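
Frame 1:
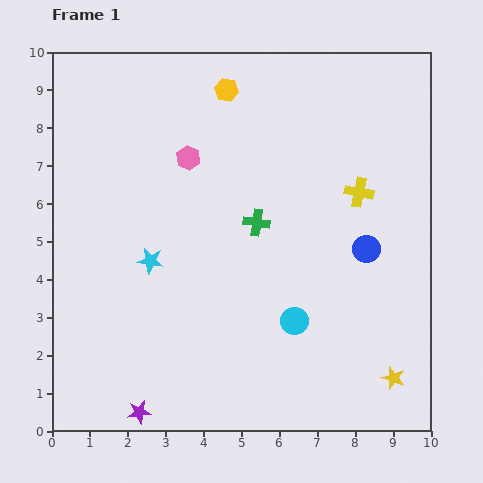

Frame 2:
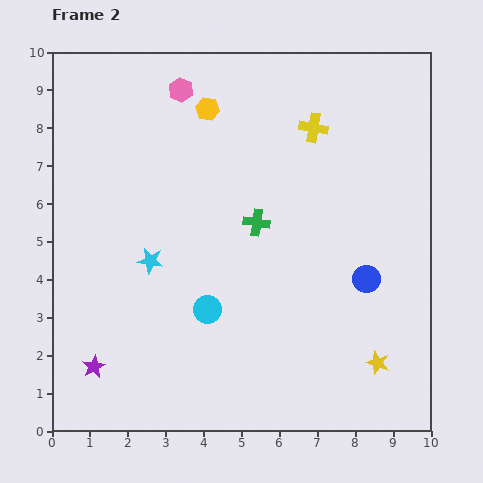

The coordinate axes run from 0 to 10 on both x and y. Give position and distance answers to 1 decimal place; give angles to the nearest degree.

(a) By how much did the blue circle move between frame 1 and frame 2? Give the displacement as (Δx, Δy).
(0.0, -0.8)

The blue circle was at (8.3, 4.8) in frame 1 and (8.3, 4.0) in frame 2.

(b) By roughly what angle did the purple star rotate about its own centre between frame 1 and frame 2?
20° counter-clockwise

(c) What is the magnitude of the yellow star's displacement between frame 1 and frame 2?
0.6

The yellow star moved from (9.0, 1.4) to (8.6, 1.8), a distance of √(0.4² + 0.4²) ≈ 0.6.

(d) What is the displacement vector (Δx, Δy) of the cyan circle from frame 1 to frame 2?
(-2.3, 0.3)

The cyan circle was at (6.4, 2.9) in frame 1 and (4.1, 3.2) in frame 2.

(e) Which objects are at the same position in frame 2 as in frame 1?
the green cross, the cyan star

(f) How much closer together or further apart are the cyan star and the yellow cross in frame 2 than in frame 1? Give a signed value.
-0.3

Distance in frame 1: 5.8. Distance in frame 2: 5.5.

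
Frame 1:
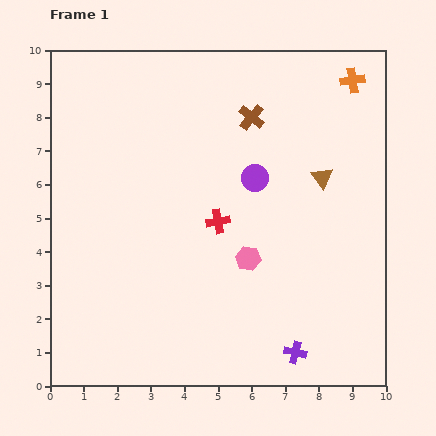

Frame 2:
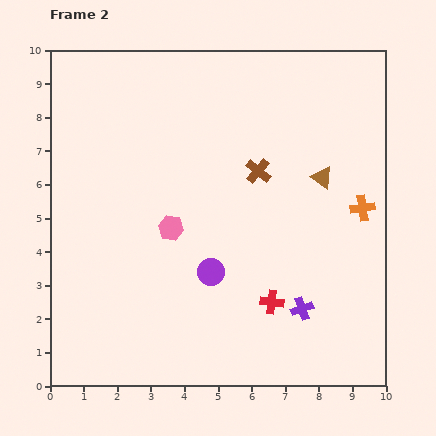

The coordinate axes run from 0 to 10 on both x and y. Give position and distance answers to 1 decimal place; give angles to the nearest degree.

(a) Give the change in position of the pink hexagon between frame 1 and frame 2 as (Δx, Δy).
(-2.3, 0.9)

The pink hexagon was at (5.9, 3.8) in frame 1 and (3.6, 4.7) in frame 2.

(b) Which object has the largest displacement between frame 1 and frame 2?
the orange cross

(moved 3.8; next 3.1)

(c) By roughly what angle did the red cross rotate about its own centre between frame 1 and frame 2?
17° clockwise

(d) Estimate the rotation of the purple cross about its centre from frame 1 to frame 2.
33° counter-clockwise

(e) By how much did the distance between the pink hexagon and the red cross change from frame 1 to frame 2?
+2.3

Distance in frame 1: 1.4. Distance in frame 2: 3.7.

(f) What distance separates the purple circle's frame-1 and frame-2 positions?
3.1

The purple circle moved from (6.1, 6.2) to (4.8, 3.4), a distance of √(1.3² + 2.8²) ≈ 3.1.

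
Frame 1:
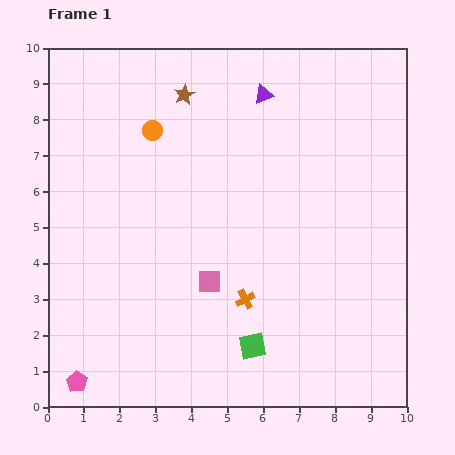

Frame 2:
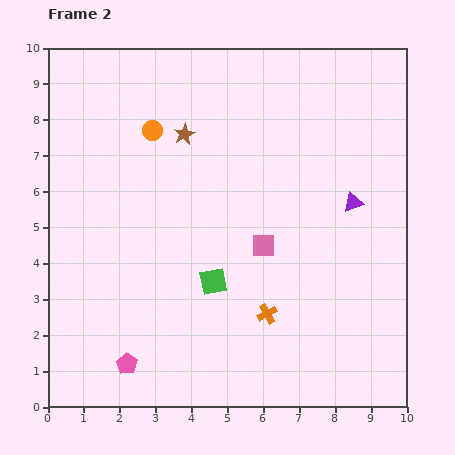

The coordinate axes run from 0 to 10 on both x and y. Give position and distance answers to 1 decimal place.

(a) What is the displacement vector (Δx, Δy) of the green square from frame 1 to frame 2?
(-1.1, 1.8)

The green square was at (5.7, 1.7) in frame 1 and (4.6, 3.5) in frame 2.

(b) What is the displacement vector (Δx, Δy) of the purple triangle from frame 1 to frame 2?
(2.5, -3.0)

The purple triangle was at (6.0, 8.7) in frame 1 and (8.5, 5.7) in frame 2.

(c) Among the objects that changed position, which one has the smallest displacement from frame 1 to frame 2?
the orange cross

(moved 0.7)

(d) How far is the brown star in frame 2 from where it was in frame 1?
1.1

The brown star moved from (3.8, 8.7) to (3.8, 7.6), a distance of √(0.0² + 1.1²) ≈ 1.1.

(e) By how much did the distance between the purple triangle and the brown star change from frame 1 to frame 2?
+2.9

Distance in frame 1: 2.2. Distance in frame 2: 5.1.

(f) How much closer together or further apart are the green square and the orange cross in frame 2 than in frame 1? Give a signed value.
+0.4

Distance in frame 1: 1.3. Distance in frame 2: 1.7.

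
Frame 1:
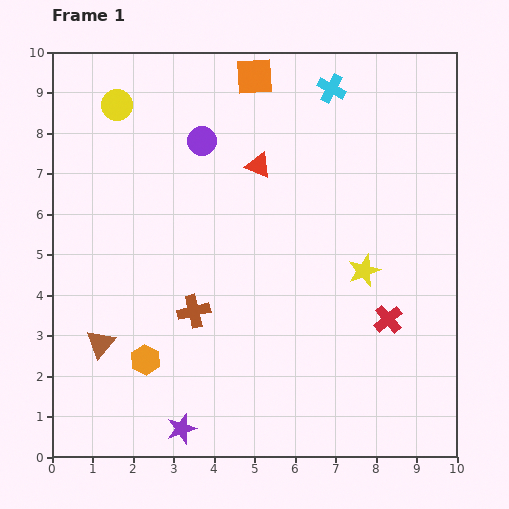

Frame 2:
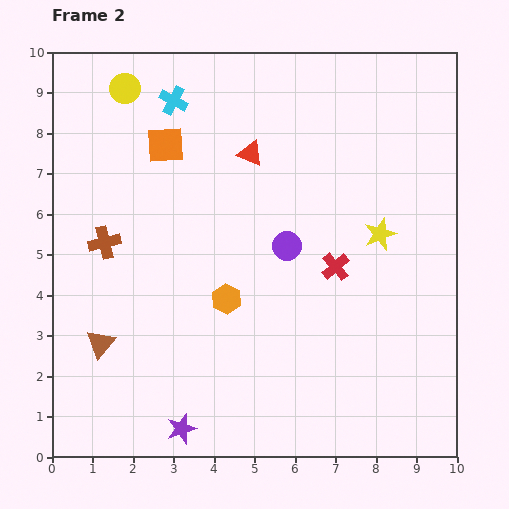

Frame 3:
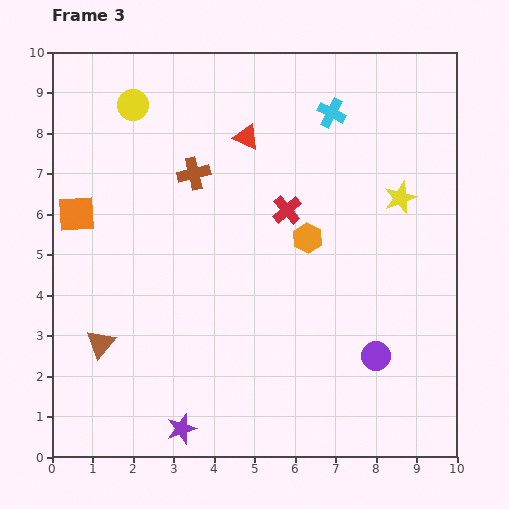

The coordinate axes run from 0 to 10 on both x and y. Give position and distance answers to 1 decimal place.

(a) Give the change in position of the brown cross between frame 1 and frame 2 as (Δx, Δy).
(-2.2, 1.7)

The brown cross was at (3.5, 3.6) in frame 1 and (1.3, 5.3) in frame 2.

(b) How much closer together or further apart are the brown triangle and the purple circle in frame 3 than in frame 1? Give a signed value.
+1.2

Distance in frame 1: 5.6. Distance in frame 3: 6.8.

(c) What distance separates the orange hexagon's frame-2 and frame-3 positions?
2.5

The orange hexagon moved from (4.3, 3.9) to (6.3, 5.4), a distance of √(2.0² + 1.5²) ≈ 2.5.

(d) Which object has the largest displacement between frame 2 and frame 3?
the cyan cross

(moved 3.9; next 3.5)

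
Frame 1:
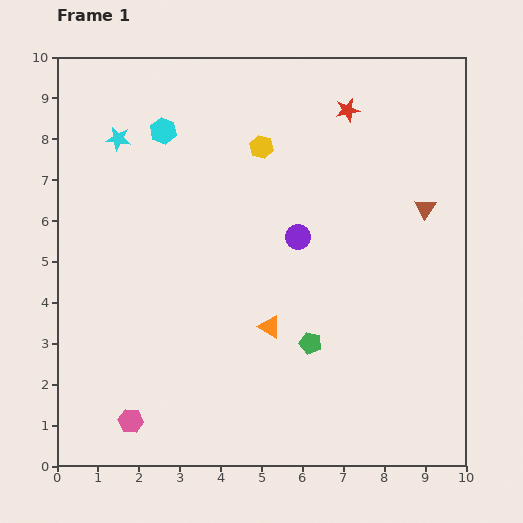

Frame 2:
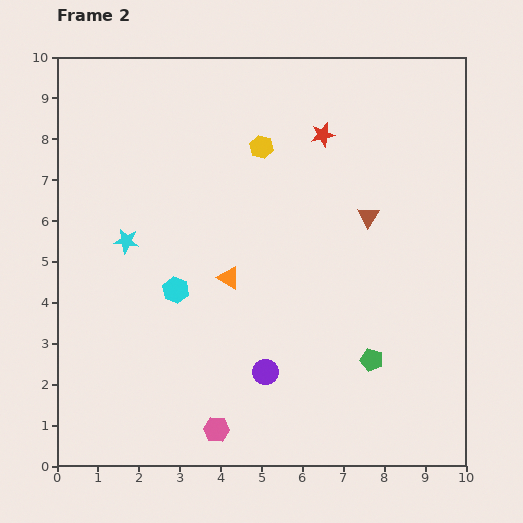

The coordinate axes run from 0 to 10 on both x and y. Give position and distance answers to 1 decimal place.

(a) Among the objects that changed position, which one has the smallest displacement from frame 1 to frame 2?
the red star

(moved 0.8)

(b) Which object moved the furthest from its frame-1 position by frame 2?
the cyan hexagon

(moved 3.9; next 3.4)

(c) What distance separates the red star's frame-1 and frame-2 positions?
0.8

The red star moved from (7.1, 8.7) to (6.5, 8.1), a distance of √(0.6² + 0.6²) ≈ 0.8.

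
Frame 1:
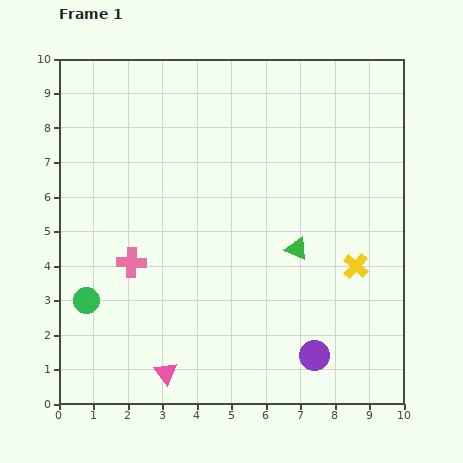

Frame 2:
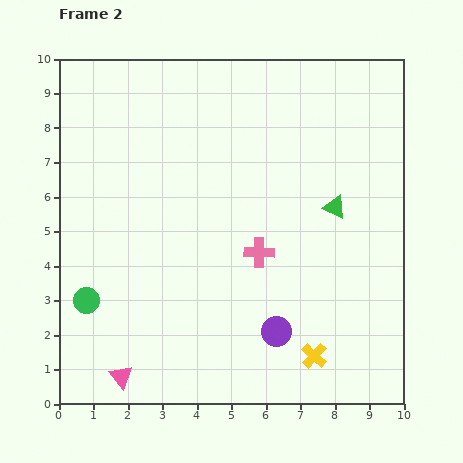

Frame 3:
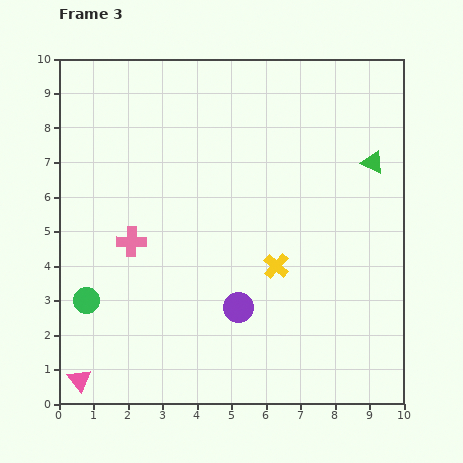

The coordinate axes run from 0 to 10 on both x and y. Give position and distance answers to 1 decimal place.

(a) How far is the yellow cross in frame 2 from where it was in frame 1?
2.9

The yellow cross moved from (8.6, 4.0) to (7.4, 1.4), a distance of √(1.2² + 2.6²) ≈ 2.9.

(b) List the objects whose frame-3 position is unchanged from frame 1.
the green circle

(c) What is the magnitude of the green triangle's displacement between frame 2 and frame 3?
1.7

The green triangle moved from (8.0, 5.7) to (9.1, 7.0), a distance of √(1.1² + 1.3²) ≈ 1.7.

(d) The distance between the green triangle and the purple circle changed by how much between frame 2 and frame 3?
+1.7

Distance in frame 2: 4.0. Distance in frame 3: 5.7.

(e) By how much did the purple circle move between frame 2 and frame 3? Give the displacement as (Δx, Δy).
(-1.1, 0.7)

The purple circle was at (6.3, 2.1) in frame 2 and (5.2, 2.8) in frame 3.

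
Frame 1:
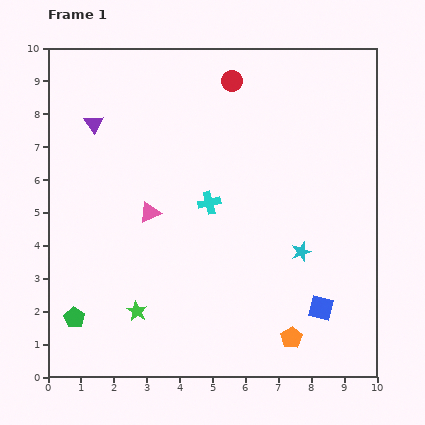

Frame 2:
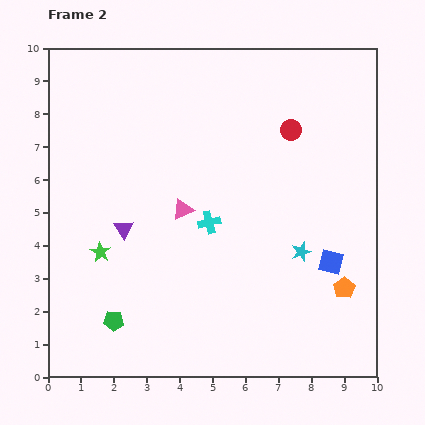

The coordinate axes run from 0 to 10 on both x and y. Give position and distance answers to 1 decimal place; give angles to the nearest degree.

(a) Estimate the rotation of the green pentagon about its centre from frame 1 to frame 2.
29° counter-clockwise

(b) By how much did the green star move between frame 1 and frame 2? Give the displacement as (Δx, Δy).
(-1.1, 1.8)

The green star was at (2.7, 2.0) in frame 1 and (1.6, 3.8) in frame 2.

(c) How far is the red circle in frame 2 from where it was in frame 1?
2.3

The red circle moved from (5.6, 9.0) to (7.4, 7.5), a distance of √(1.8² + 1.5²) ≈ 2.3.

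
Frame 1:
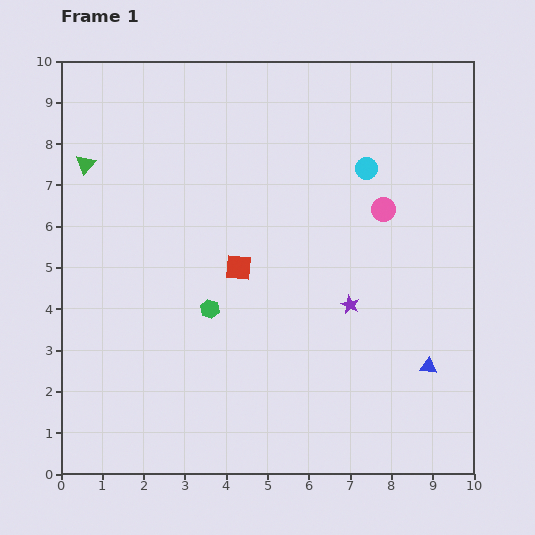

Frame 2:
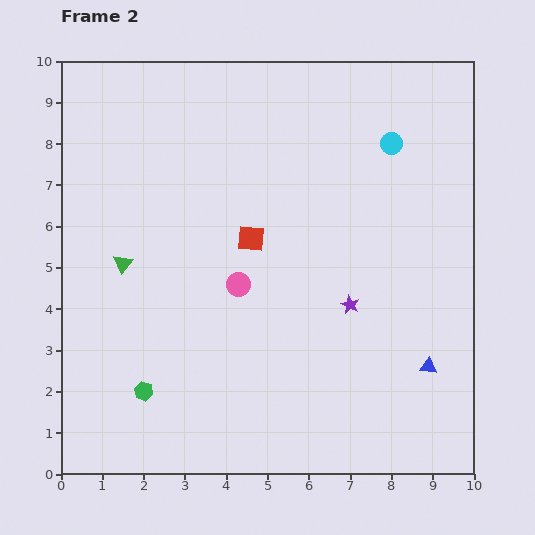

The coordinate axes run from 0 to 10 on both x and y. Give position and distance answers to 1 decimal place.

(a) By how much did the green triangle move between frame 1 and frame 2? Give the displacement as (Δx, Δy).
(0.9, -2.4)

The green triangle was at (0.6, 7.5) in frame 1 and (1.5, 5.1) in frame 2.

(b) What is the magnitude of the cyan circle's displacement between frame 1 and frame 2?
0.8

The cyan circle moved from (7.4, 7.4) to (8.0, 8.0), a distance of √(0.6² + 0.6²) ≈ 0.8.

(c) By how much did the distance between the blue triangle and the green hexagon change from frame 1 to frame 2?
+1.4

Distance in frame 1: 5.5. Distance in frame 2: 6.9.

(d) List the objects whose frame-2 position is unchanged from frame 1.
the blue triangle, the purple star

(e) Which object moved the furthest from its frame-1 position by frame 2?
the pink circle

(moved 3.9; next 2.6)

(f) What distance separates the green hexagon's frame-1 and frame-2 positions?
2.6

The green hexagon moved from (3.6, 4.0) to (2.0, 2.0), a distance of √(1.6² + 2.0²) ≈ 2.6.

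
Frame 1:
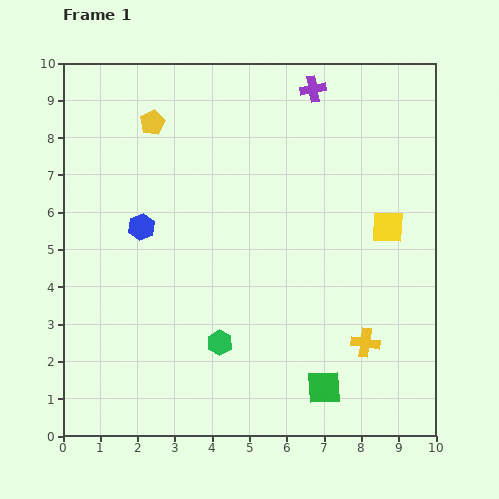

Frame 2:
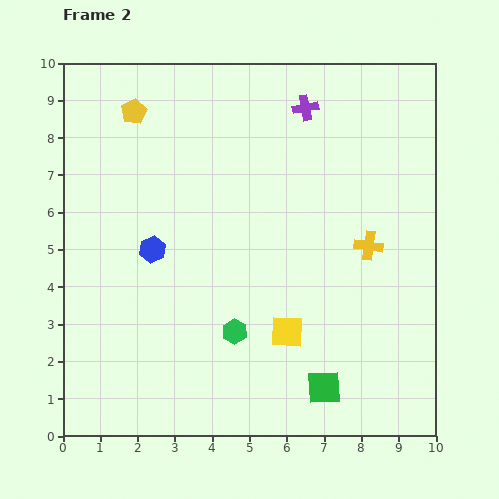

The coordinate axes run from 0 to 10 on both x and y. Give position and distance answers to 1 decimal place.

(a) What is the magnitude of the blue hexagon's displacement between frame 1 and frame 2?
0.7

The blue hexagon moved from (2.1, 5.6) to (2.4, 5.0), a distance of √(0.3² + 0.6²) ≈ 0.7.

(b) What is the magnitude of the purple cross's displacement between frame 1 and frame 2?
0.5

The purple cross moved from (6.7, 9.3) to (6.5, 8.8), a distance of √(0.2² + 0.5²) ≈ 0.5.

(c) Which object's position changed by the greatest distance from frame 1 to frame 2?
the yellow square

(moved 3.9; next 2.6)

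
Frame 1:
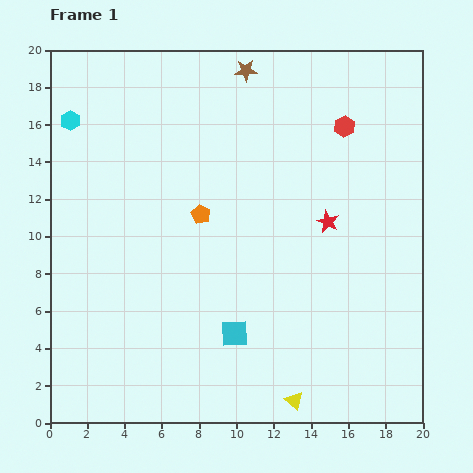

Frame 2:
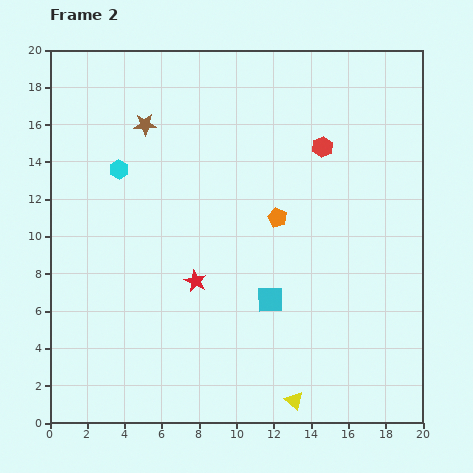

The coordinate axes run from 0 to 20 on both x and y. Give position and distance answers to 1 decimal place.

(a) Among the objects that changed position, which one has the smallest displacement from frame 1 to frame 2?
the red hexagon

(moved 1.6)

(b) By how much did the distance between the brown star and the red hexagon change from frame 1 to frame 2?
+3.5

Distance in frame 1: 6.1. Distance in frame 2: 9.6.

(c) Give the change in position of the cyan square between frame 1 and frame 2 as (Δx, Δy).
(1.9, 1.8)

The cyan square was at (9.9, 4.8) in frame 1 and (11.8, 6.6) in frame 2.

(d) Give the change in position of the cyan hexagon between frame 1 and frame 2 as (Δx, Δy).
(2.6, -2.6)

The cyan hexagon was at (1.1, 16.2) in frame 1 and (3.7, 13.6) in frame 2.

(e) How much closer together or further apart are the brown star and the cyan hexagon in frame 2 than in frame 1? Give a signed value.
-7.0

Distance in frame 1: 9.8. Distance in frame 2: 2.8.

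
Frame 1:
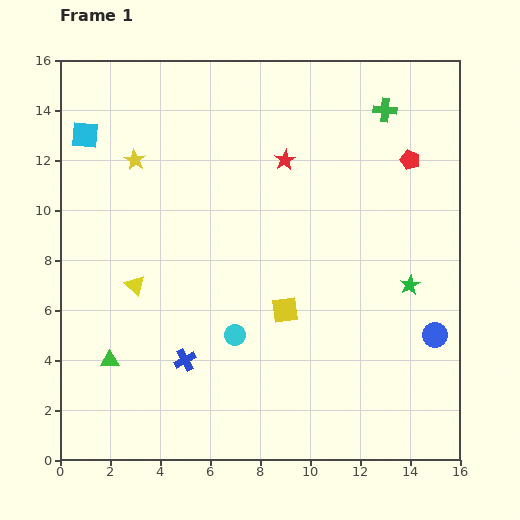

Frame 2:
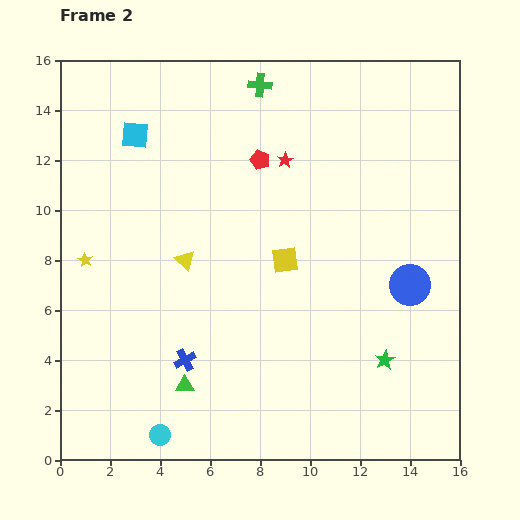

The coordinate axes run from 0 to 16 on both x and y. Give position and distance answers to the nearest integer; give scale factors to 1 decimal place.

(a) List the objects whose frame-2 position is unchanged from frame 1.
the red star, the blue cross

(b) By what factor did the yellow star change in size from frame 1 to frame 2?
0.7×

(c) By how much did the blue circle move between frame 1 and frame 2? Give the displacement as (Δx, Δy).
(-1, 2)

The blue circle was at (15, 5) in frame 1 and (14, 7) in frame 2.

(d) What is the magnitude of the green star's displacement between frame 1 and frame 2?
3

The green star moved from (14, 7) to (13, 4), a distance of √(1² + 3²) ≈ 3.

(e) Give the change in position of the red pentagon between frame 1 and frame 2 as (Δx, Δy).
(-6, 0)

The red pentagon was at (14, 12) in frame 1 and (8, 12) in frame 2.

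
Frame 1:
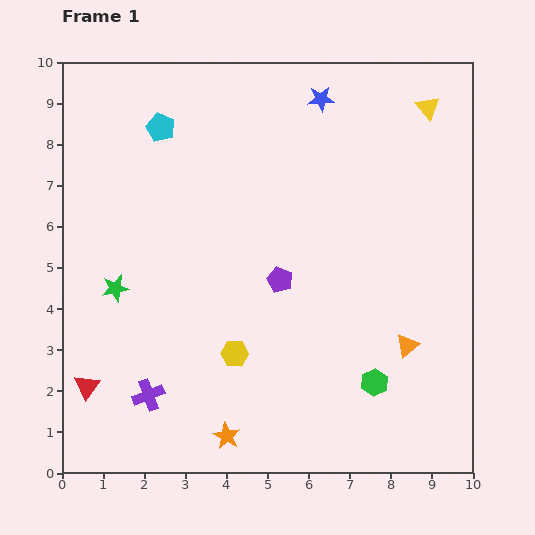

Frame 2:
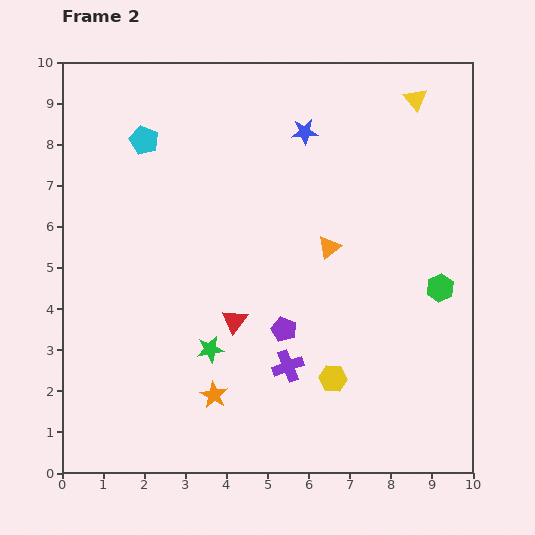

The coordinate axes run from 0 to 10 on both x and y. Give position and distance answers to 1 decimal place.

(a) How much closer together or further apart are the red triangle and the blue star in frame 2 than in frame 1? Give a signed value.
-4.1

Distance in frame 1: 9.0. Distance in frame 2: 4.9.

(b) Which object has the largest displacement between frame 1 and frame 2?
the red triangle

(moved 3.9; next 3.5)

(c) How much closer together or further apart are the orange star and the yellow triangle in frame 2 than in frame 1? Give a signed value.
-0.7

Distance in frame 1: 9.4. Distance in frame 2: 8.7.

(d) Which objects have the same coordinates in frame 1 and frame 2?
none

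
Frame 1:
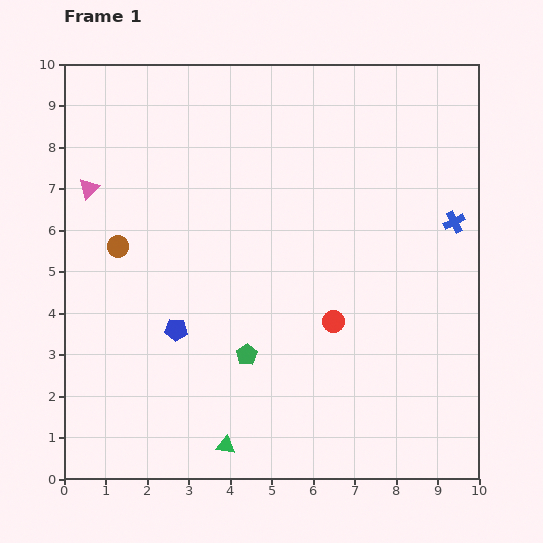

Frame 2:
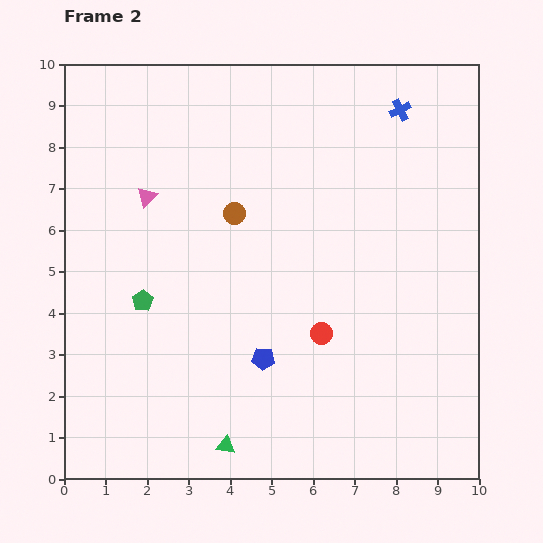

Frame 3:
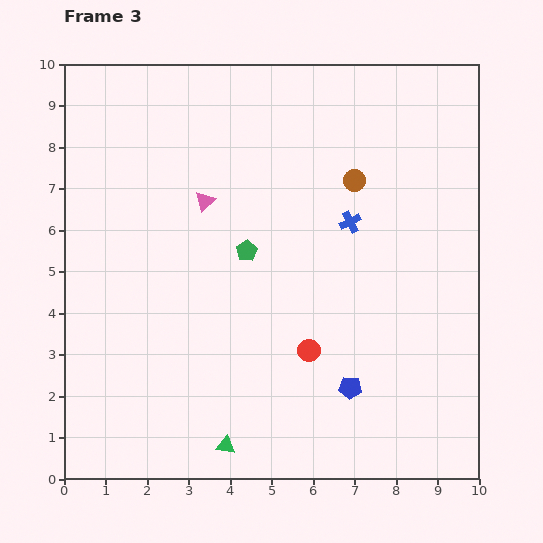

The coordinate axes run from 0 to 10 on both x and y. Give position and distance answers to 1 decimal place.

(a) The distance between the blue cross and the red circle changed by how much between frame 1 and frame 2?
+1.9

Distance in frame 1: 3.8. Distance in frame 2: 5.7.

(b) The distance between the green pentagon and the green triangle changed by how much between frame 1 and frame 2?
+1.7

Distance in frame 1: 2.3. Distance in frame 2: 4.0.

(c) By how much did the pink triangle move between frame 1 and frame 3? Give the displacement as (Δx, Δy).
(2.8, -0.3)

The pink triangle was at (0.6, 7.0) in frame 1 and (3.4, 6.7) in frame 3.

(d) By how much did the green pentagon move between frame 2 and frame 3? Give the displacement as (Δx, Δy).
(2.5, 1.2)

The green pentagon was at (1.9, 4.3) in frame 2 and (4.4, 5.5) in frame 3.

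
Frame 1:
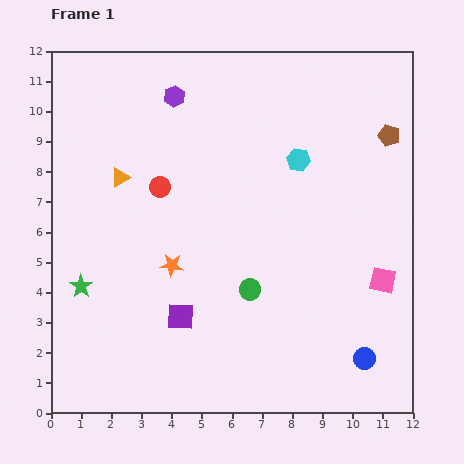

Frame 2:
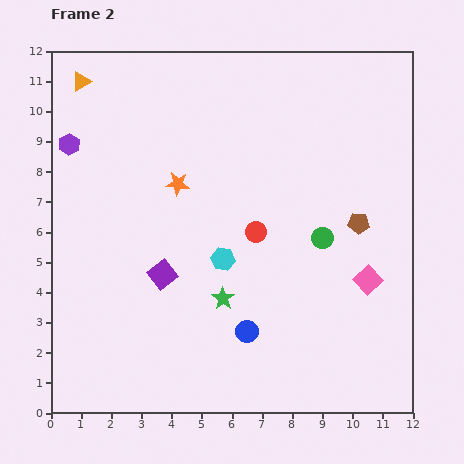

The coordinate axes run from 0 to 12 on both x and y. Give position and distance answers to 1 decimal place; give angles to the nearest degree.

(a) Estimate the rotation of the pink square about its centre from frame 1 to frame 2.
35° clockwise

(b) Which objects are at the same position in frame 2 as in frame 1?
none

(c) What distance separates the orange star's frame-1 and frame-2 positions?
2.7

The orange star moved from (4.0, 4.9) to (4.2, 7.6), a distance of √(0.2² + 2.7²) ≈ 2.7.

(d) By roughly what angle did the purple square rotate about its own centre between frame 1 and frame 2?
40° counter-clockwise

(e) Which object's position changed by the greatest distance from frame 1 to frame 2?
the green star

(moved 4.7; next 4.1)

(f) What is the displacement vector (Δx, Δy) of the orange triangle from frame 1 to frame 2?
(-1.3, 3.2)

The orange triangle was at (2.3, 7.8) in frame 1 and (1.0, 11.0) in frame 2.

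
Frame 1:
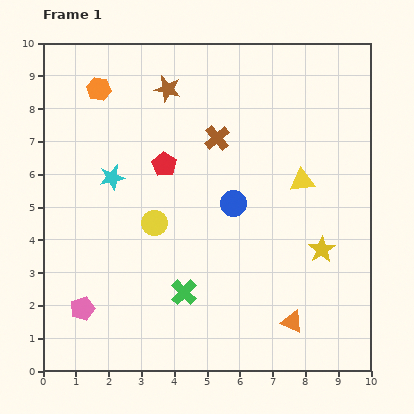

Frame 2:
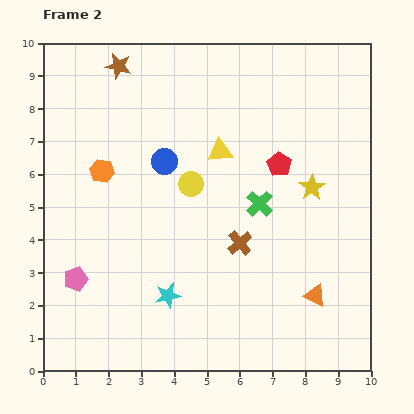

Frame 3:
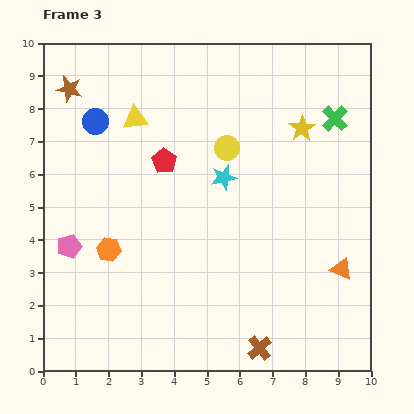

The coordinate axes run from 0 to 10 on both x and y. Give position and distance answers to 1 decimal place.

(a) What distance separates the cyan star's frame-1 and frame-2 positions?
4.0

The cyan star moved from (2.1, 5.9) to (3.8, 2.3), a distance of √(1.7² + 3.6²) ≈ 4.0.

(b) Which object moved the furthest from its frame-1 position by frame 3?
the green cross

(moved 7.0; next 6.5)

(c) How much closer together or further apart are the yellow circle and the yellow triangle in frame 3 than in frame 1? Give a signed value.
-1.8

Distance in frame 1: 4.7. Distance in frame 3: 2.9.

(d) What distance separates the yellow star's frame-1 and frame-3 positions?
3.7

The yellow star moved from (8.5, 3.7) to (7.9, 7.4), a distance of √(0.6² + 3.7²) ≈ 3.7.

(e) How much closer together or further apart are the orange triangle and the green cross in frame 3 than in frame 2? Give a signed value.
+1.3

Distance in frame 2: 3.3. Distance in frame 3: 4.6.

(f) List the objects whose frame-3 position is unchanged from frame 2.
none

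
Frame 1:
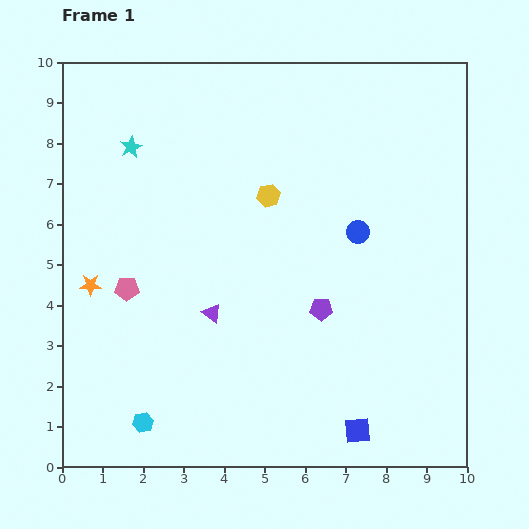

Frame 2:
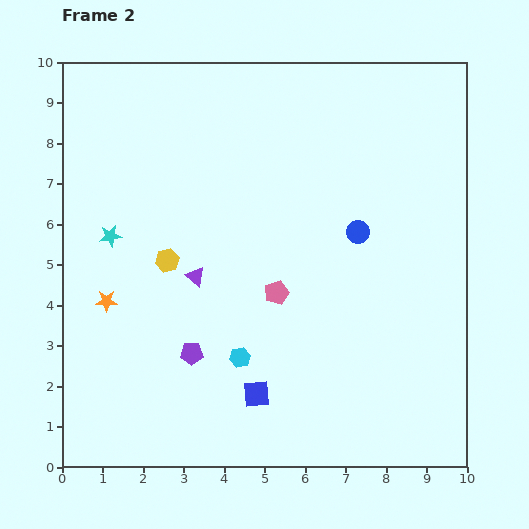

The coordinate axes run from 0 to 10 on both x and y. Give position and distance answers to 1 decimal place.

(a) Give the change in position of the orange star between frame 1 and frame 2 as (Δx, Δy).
(0.4, -0.4)

The orange star was at (0.7, 4.5) in frame 1 and (1.1, 4.1) in frame 2.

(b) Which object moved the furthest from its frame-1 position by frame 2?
the pink pentagon

(moved 3.7; next 3.4)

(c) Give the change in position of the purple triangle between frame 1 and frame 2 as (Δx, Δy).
(-0.4, 0.9)

The purple triangle was at (3.7, 3.8) in frame 1 and (3.3, 4.7) in frame 2.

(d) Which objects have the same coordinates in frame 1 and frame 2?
the blue circle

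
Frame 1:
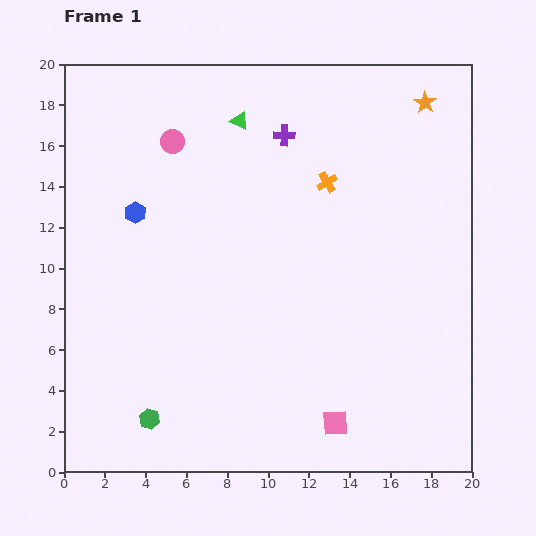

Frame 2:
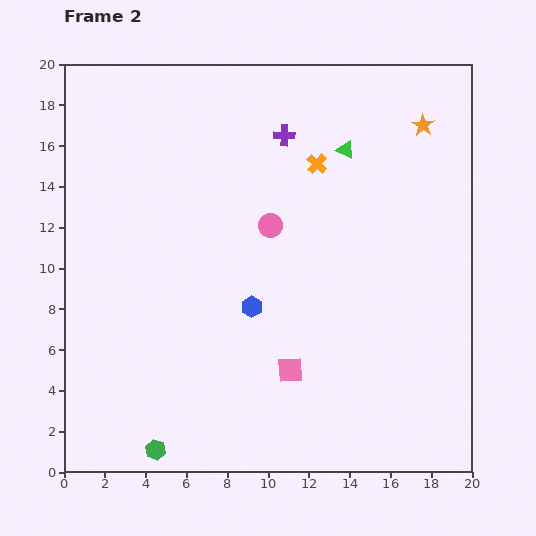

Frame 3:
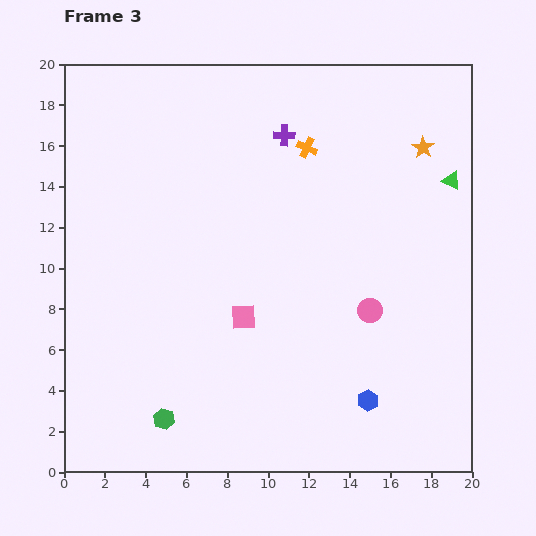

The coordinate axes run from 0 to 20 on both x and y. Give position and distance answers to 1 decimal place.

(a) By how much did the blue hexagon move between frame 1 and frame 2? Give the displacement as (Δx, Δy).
(5.7, -4.6)

The blue hexagon was at (3.5, 12.7) in frame 1 and (9.2, 8.1) in frame 2.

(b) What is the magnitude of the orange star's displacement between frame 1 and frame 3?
2.2

The orange star moved from (17.7, 18.1) to (17.6, 15.9), a distance of √(0.1² + 2.2²) ≈ 2.2.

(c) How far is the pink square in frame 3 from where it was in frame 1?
6.9

The pink square moved from (13.3, 2.4) to (8.8, 7.6), a distance of √(4.5² + 5.2²) ≈ 6.9.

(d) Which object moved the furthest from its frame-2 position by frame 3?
the blue hexagon

(moved 7.3; next 6.5)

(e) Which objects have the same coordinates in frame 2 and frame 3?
the purple cross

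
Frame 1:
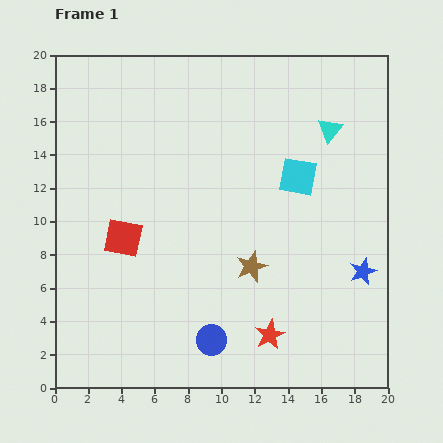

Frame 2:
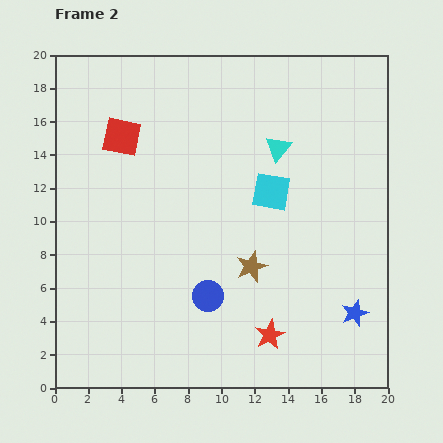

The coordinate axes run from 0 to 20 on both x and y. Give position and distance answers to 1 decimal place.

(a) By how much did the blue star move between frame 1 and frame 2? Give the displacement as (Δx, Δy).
(-0.5, -2.5)

The blue star was at (18.5, 7.0) in frame 1 and (18.0, 4.5) in frame 2.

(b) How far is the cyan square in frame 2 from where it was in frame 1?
1.8

The cyan square moved from (14.6, 12.7) to (13.0, 11.8), a distance of √(1.6² + 0.9²) ≈ 1.8.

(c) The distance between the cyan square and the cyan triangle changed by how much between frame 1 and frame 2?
-0.8

Distance in frame 1: 3.4. Distance in frame 2: 2.6.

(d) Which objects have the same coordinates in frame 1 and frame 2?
the red star, the brown star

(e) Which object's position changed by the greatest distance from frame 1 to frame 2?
the red square

(moved 6.1; next 3.3)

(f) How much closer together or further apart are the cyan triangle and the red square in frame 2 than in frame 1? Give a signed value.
-4.6

Distance in frame 1: 14.0. Distance in frame 2: 9.4.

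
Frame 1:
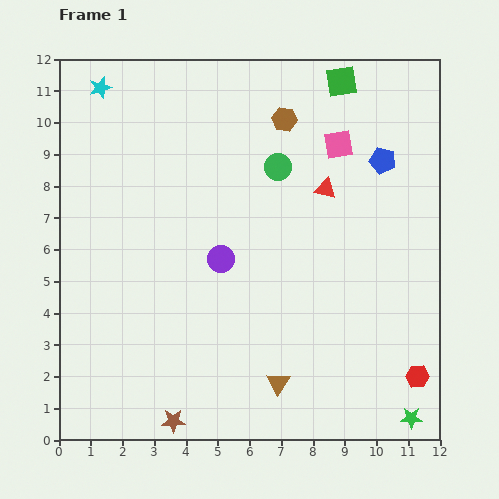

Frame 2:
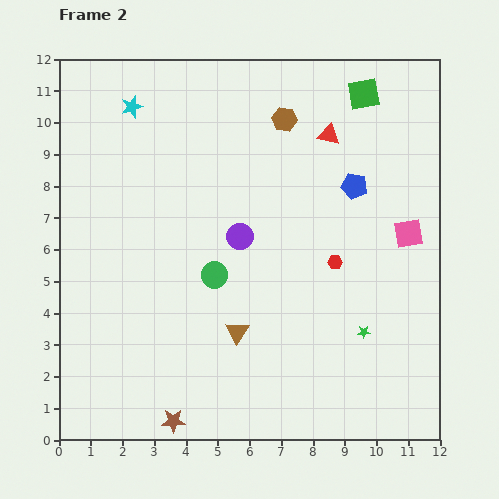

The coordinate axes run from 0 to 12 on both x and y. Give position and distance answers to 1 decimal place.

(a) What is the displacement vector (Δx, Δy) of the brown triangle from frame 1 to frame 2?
(-1.3, 1.6)

The brown triangle was at (6.9, 1.8) in frame 1 and (5.6, 3.4) in frame 2.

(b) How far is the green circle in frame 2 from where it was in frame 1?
3.9

The green circle moved from (6.9, 8.6) to (4.9, 5.2), a distance of √(2.0² + 3.4²) ≈ 3.9.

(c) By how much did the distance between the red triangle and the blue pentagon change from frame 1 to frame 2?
-0.2

Distance in frame 1: 2.0. Distance in frame 2: 1.8.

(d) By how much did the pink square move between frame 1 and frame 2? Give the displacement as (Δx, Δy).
(2.2, -2.8)

The pink square was at (8.8, 9.3) in frame 1 and (11.0, 6.5) in frame 2.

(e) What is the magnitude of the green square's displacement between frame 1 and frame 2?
0.8

The green square moved from (8.9, 11.3) to (9.6, 10.9), a distance of √(0.7² + 0.4²) ≈ 0.8.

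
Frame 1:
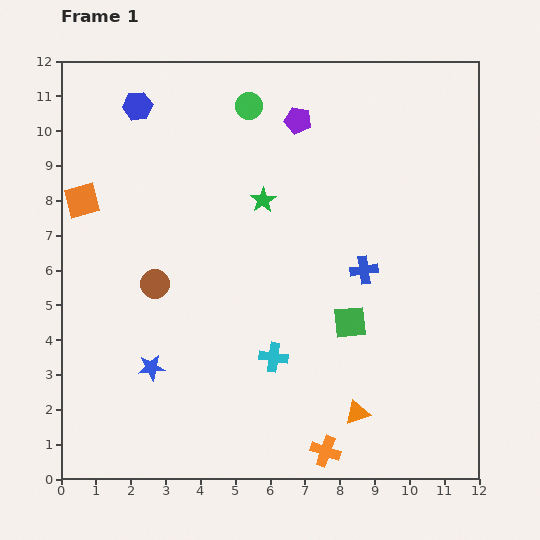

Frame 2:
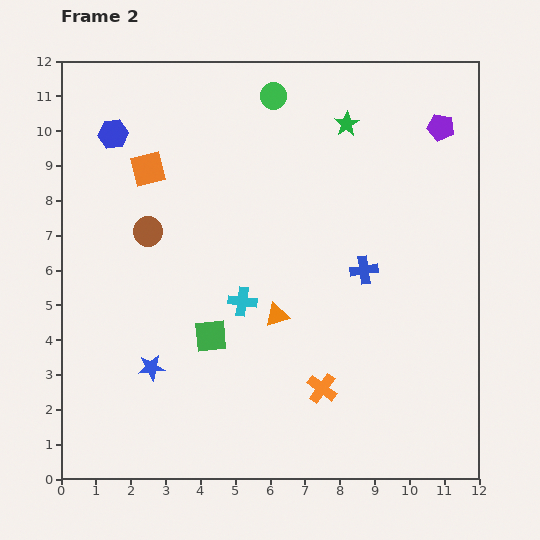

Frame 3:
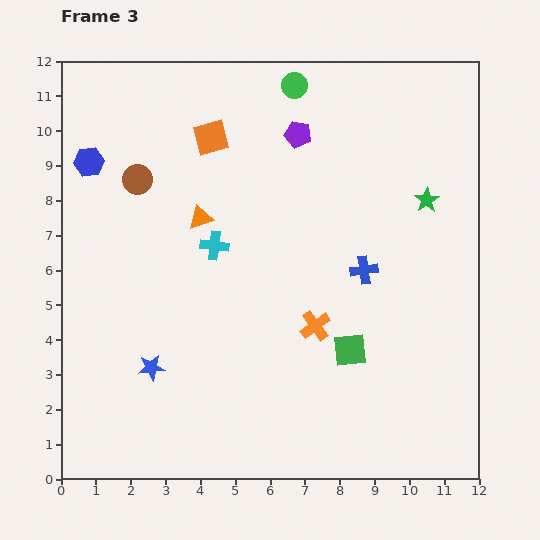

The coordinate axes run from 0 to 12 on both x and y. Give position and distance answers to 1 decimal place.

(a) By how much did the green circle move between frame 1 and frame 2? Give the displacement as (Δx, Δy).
(0.7, 0.3)

The green circle was at (5.4, 10.7) in frame 1 and (6.1, 11.0) in frame 2.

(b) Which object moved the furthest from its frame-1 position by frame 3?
the orange triangle

(moved 7.2; next 4.7)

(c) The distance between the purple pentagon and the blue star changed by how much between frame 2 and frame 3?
-2.9

Distance in frame 2: 10.8. Distance in frame 3: 7.9.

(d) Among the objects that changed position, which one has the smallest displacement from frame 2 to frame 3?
the green circle

(moved 0.7)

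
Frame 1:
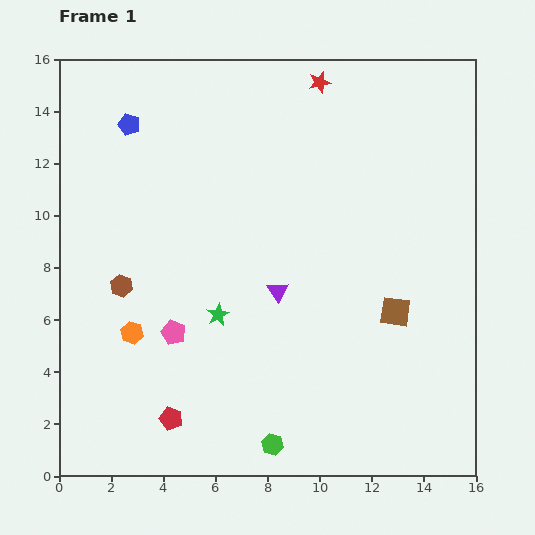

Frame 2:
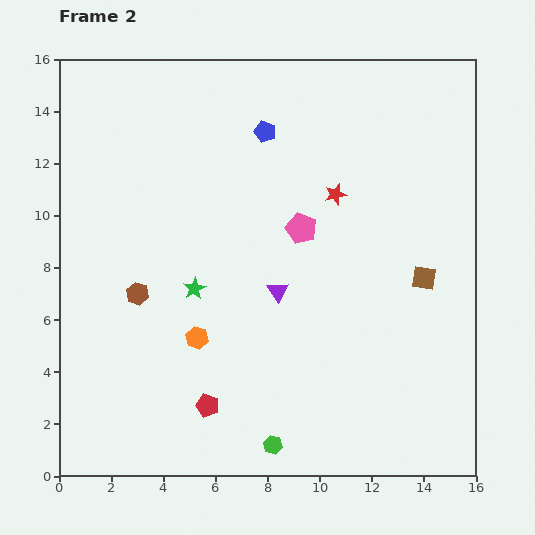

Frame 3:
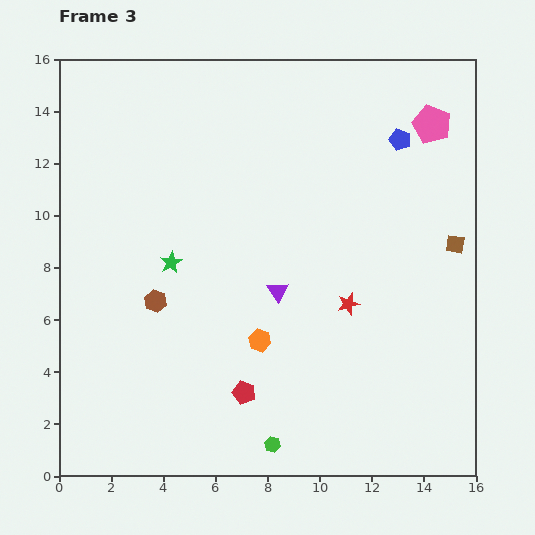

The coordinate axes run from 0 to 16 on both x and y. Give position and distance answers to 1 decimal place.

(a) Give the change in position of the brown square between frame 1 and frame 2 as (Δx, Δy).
(1.1, 1.3)

The brown square was at (12.9, 6.3) in frame 1 and (14.0, 7.6) in frame 2.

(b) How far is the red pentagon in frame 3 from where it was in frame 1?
3.0

The red pentagon moved from (4.3, 2.2) to (7.1, 3.2), a distance of √(2.8² + 1.0²) ≈ 3.0.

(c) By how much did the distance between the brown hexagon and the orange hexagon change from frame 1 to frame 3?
+2.5

Distance in frame 1: 1.8. Distance in frame 3: 4.3.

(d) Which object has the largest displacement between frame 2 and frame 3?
the pink pentagon

(moved 6.4; next 5.2)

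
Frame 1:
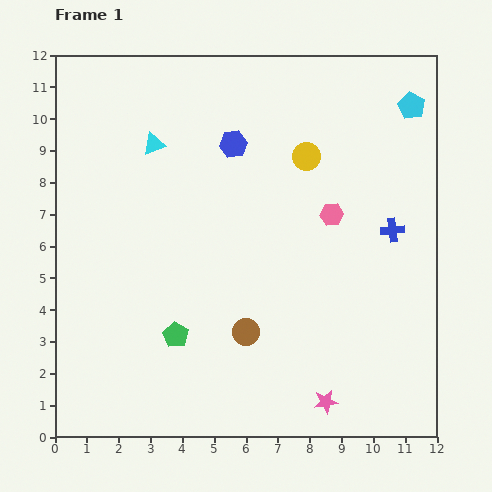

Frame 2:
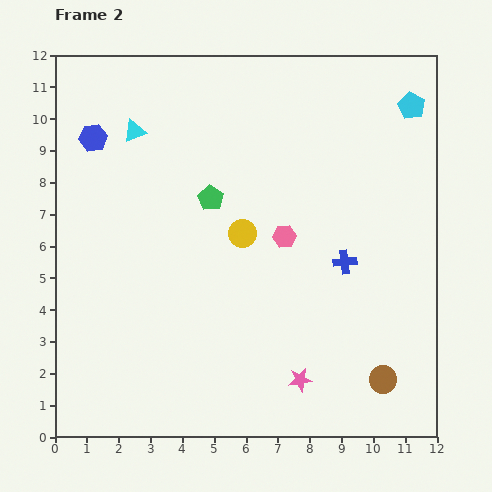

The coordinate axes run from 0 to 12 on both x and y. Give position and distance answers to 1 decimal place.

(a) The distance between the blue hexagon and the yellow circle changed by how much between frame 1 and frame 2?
+3.3

Distance in frame 1: 2.3. Distance in frame 2: 5.6.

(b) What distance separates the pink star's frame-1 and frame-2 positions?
1.1

The pink star moved from (8.5, 1.1) to (7.7, 1.8), a distance of √(0.8² + 0.7²) ≈ 1.1.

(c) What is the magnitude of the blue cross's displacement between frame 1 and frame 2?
1.8

The blue cross moved from (10.6, 6.5) to (9.1, 5.5), a distance of √(1.5² + 1.0²) ≈ 1.8.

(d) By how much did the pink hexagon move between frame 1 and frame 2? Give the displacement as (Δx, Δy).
(-1.5, -0.7)

The pink hexagon was at (8.7, 7.0) in frame 1 and (7.2, 6.3) in frame 2.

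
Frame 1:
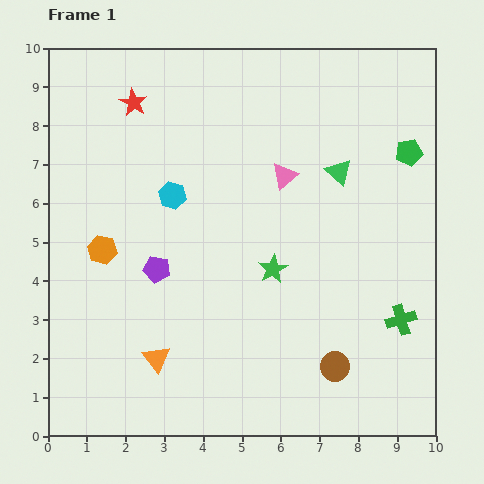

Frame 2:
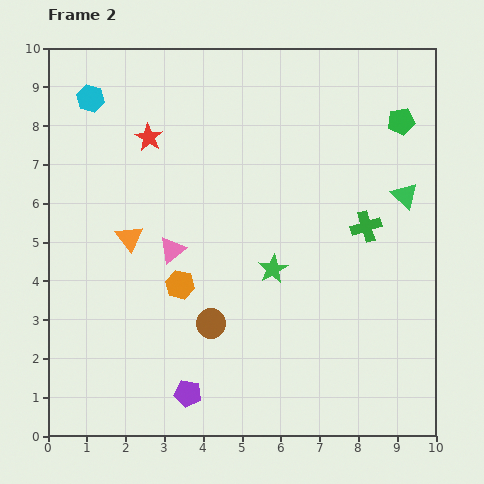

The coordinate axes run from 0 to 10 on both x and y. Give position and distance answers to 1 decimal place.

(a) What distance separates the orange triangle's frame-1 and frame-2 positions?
3.2

The orange triangle moved from (2.8, 2.0) to (2.1, 5.1), a distance of √(0.7² + 3.1²) ≈ 3.2.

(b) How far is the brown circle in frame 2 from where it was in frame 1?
3.4

The brown circle moved from (7.4, 1.8) to (4.2, 2.9), a distance of √(3.2² + 1.1²) ≈ 3.4.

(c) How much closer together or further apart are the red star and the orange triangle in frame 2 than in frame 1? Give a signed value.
-4.0

Distance in frame 1: 6.6. Distance in frame 2: 2.6.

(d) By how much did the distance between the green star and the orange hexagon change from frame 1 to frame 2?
-2.0

Distance in frame 1: 4.4. Distance in frame 2: 2.4.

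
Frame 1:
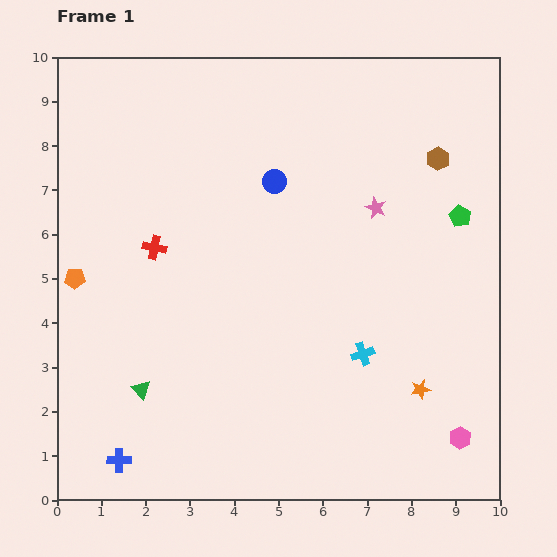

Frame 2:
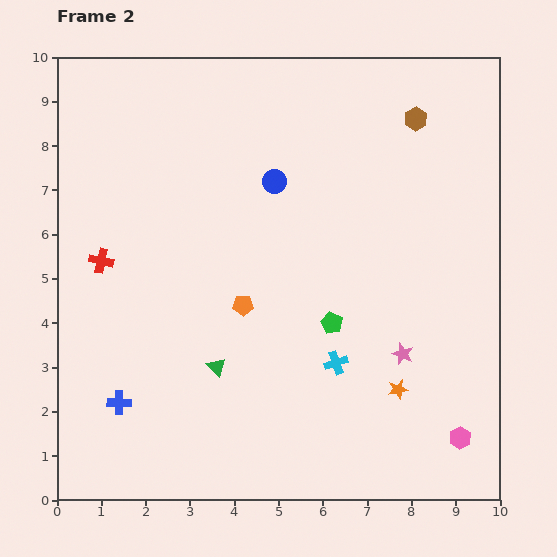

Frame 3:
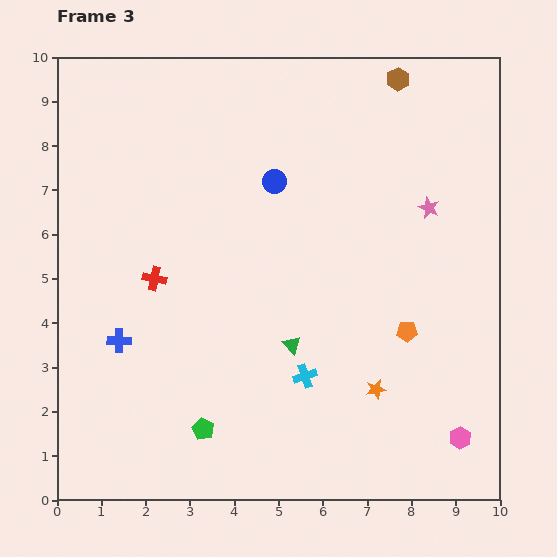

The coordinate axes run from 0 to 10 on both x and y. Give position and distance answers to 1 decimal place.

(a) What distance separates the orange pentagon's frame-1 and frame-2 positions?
3.8

The orange pentagon moved from (0.4, 5.0) to (4.2, 4.4), a distance of √(3.8² + 0.6²) ≈ 3.8.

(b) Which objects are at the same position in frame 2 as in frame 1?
the pink hexagon, the blue circle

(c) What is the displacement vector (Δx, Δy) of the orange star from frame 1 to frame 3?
(-1.0, 0.0)

The orange star was at (8.2, 2.5) in frame 1 and (7.2, 2.5) in frame 3.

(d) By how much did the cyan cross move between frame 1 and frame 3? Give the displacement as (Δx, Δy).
(-1.3, -0.5)

The cyan cross was at (6.9, 3.3) in frame 1 and (5.6, 2.8) in frame 3.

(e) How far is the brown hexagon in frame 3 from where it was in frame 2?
1.0

The brown hexagon moved from (8.1, 8.6) to (7.7, 9.5), a distance of √(0.4² + 0.9²) ≈ 1.0.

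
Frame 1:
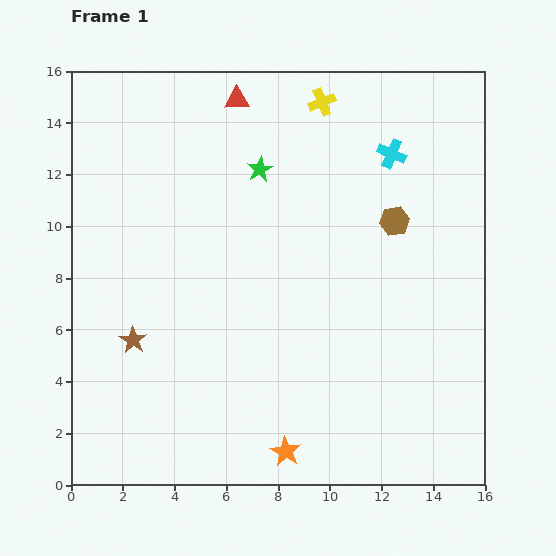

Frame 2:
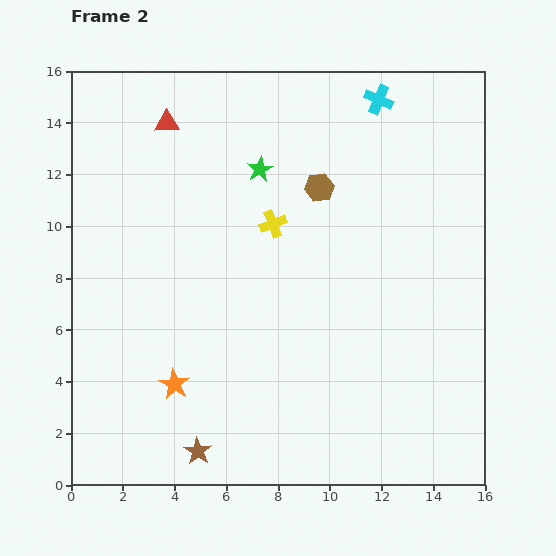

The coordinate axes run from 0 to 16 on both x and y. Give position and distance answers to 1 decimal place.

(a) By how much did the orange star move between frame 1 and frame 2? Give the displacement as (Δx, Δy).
(-4.3, 2.6)

The orange star was at (8.3, 1.3) in frame 1 and (4.0, 3.9) in frame 2.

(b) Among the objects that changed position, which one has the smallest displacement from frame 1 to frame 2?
the cyan cross

(moved 2.2)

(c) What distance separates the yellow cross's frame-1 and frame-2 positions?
5.1

The yellow cross moved from (9.7, 14.8) to (7.8, 10.1), a distance of √(1.9² + 4.7²) ≈ 5.1.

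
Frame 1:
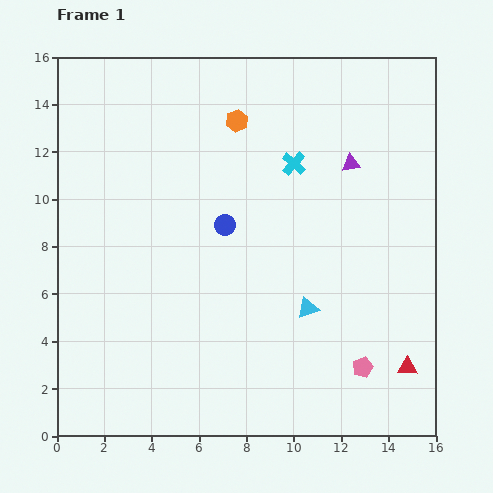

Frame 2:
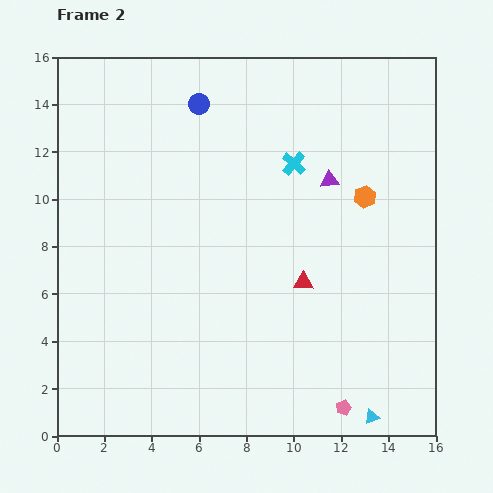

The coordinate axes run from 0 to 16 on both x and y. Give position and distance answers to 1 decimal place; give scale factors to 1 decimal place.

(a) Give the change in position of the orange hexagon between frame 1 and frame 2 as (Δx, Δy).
(5.4, -3.2)

The orange hexagon was at (7.6, 13.3) in frame 1 and (13.0, 10.1) in frame 2.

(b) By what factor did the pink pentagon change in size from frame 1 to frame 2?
0.7×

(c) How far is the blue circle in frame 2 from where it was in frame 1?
5.2

The blue circle moved from (7.1, 8.9) to (6.0, 14.0), a distance of √(1.1² + 5.1²) ≈ 5.2.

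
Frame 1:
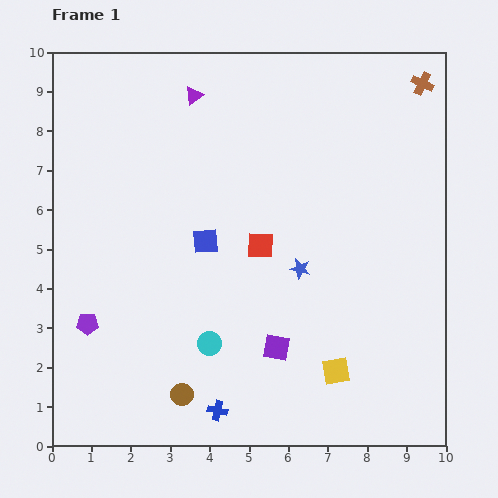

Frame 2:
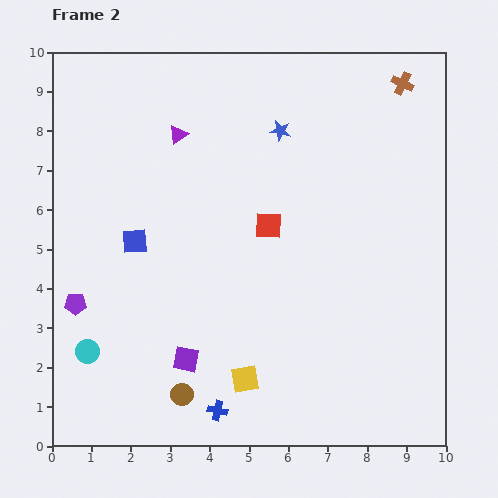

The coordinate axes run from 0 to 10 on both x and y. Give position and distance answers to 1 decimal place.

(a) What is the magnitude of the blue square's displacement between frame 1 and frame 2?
1.8

The blue square moved from (3.9, 5.2) to (2.1, 5.2), a distance of √(1.8² + 0.0²) ≈ 1.8.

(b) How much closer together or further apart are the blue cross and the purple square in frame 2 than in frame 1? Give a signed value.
-0.7

Distance in frame 1: 2.2. Distance in frame 2: 1.5.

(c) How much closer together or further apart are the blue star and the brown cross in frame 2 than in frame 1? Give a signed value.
-2.3

Distance in frame 1: 5.6. Distance in frame 2: 3.3.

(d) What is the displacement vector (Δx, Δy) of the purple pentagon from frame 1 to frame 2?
(-0.3, 0.5)

The purple pentagon was at (0.9, 3.1) in frame 1 and (0.6, 3.6) in frame 2.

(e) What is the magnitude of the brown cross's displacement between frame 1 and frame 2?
0.5

The brown cross moved from (9.4, 9.2) to (8.9, 9.2), a distance of √(0.5² + 0.0²) ≈ 0.5.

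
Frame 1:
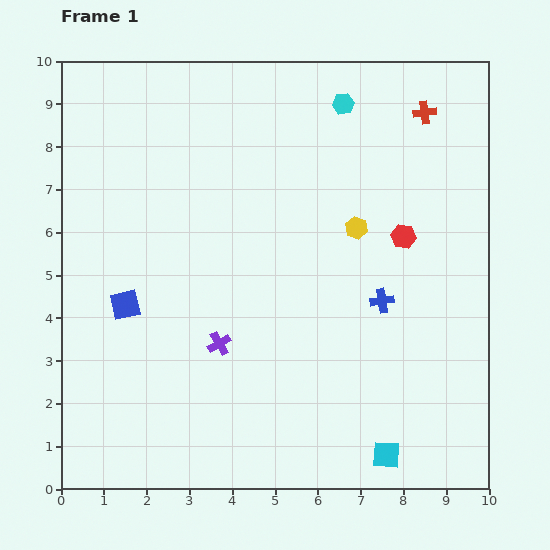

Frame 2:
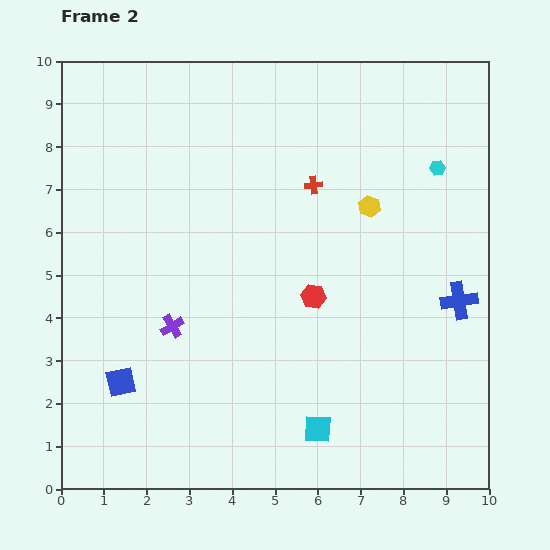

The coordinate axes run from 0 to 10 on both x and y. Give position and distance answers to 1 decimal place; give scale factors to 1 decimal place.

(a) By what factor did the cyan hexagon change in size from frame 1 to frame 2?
0.7×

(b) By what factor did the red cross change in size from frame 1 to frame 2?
0.8×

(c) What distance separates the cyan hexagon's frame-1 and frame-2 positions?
2.7

The cyan hexagon moved from (6.6, 9.0) to (8.8, 7.5), a distance of √(2.2² + 1.5²) ≈ 2.7.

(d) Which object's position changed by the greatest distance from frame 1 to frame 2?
the red cross

(moved 3.1; next 2.7)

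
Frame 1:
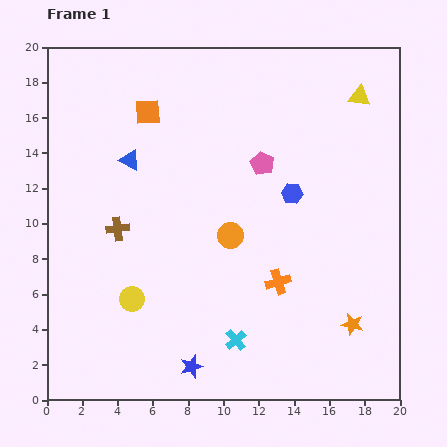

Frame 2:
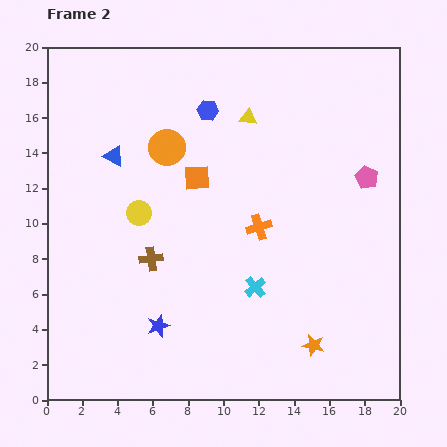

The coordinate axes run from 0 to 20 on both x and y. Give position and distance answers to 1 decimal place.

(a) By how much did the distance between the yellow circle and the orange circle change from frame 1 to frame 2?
-2.7

Distance in frame 1: 6.7. Distance in frame 2: 4.0.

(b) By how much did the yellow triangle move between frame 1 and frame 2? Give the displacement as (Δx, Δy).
(-6.3, -1.2)

The yellow triangle was at (17.7, 17.2) in frame 1 and (11.4, 16.0) in frame 2.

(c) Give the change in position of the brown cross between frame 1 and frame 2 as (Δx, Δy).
(1.9, -1.7)

The brown cross was at (4.0, 9.7) in frame 1 and (5.9, 8.0) in frame 2.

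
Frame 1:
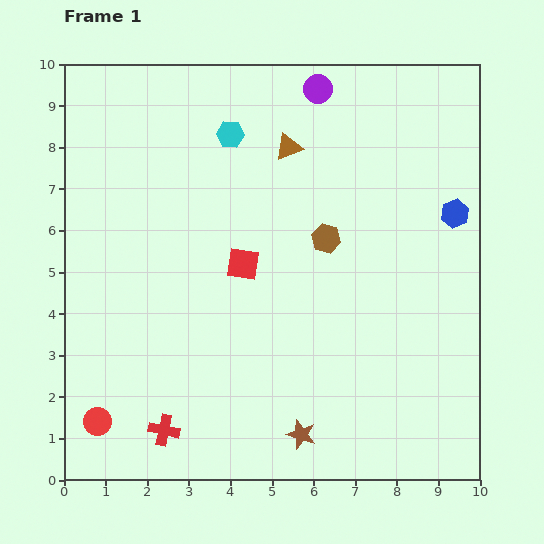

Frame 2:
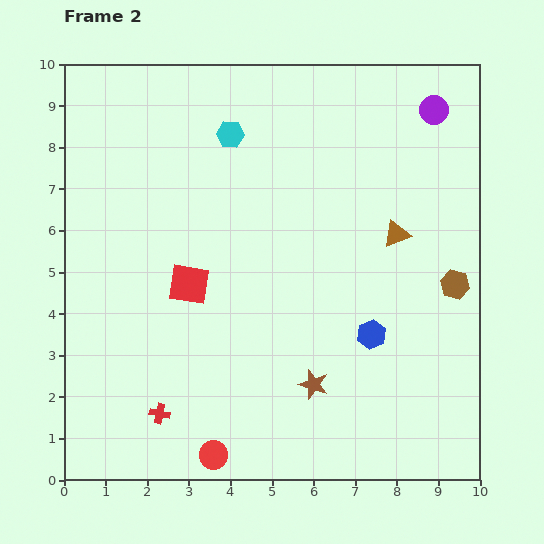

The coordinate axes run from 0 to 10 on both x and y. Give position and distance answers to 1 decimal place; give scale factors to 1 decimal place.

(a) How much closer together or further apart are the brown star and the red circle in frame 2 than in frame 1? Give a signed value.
-2.0

Distance in frame 1: 4.9. Distance in frame 2: 2.9.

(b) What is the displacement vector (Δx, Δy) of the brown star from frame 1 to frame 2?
(0.3, 1.2)

The brown star was at (5.7, 1.1) in frame 1 and (6.0, 2.3) in frame 2.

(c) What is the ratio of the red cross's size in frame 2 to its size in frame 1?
0.7×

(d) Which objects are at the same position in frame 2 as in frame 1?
the cyan hexagon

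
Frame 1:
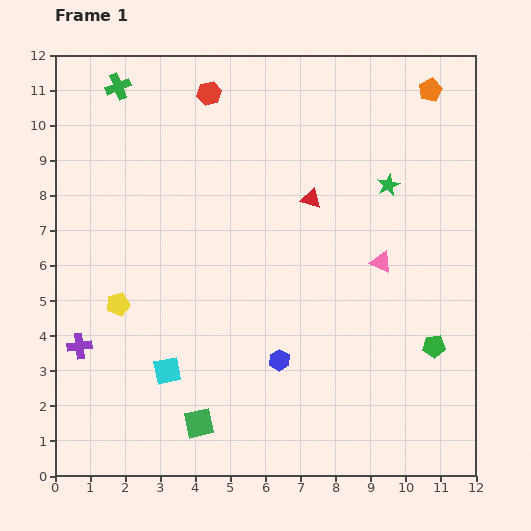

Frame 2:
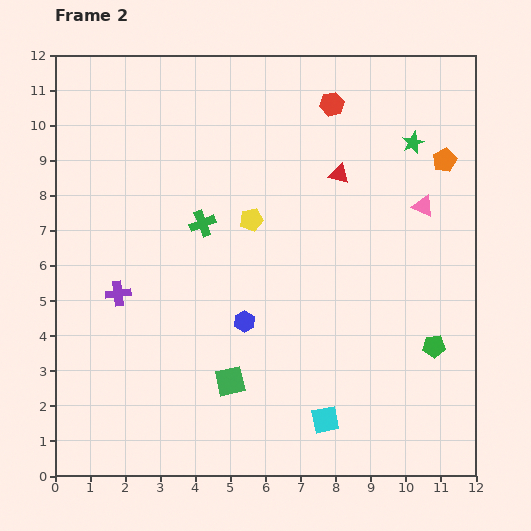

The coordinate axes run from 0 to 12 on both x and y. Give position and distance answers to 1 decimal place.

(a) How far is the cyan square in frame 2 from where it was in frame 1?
4.7

The cyan square moved from (3.2, 3.0) to (7.7, 1.6), a distance of √(4.5² + 1.4²) ≈ 4.7.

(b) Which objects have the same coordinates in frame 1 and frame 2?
the green pentagon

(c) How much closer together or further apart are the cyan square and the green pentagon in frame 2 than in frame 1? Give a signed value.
-3.9

Distance in frame 1: 7.6. Distance in frame 2: 3.7.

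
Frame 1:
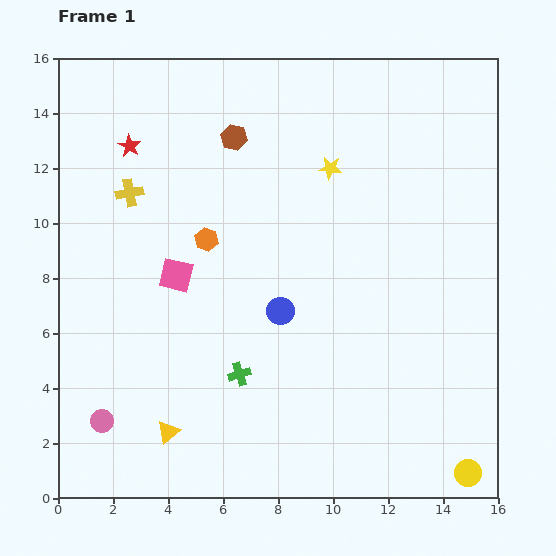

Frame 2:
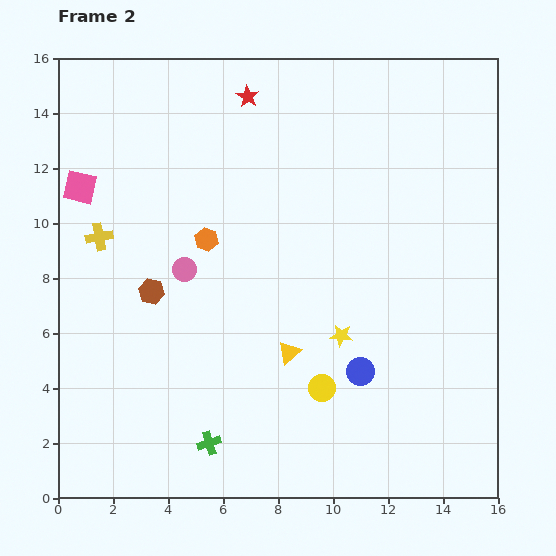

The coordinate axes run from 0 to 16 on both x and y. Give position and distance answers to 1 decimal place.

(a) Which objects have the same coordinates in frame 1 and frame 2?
the orange hexagon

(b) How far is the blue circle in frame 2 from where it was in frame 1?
3.6

The blue circle moved from (8.1, 6.8) to (11.0, 4.6), a distance of √(2.9² + 2.2²) ≈ 3.6.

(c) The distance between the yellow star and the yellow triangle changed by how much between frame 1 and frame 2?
-9.3

Distance in frame 1: 11.3. Distance in frame 2: 2.0.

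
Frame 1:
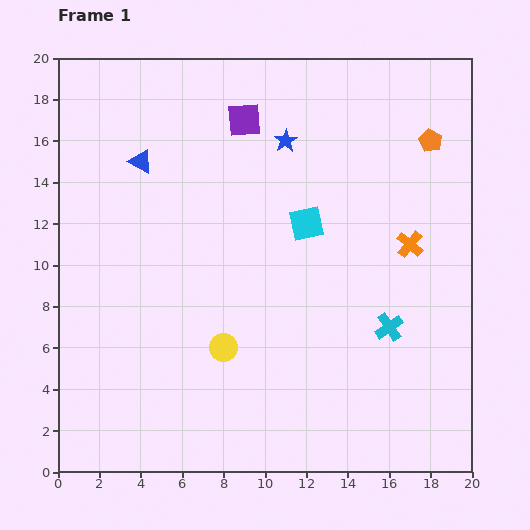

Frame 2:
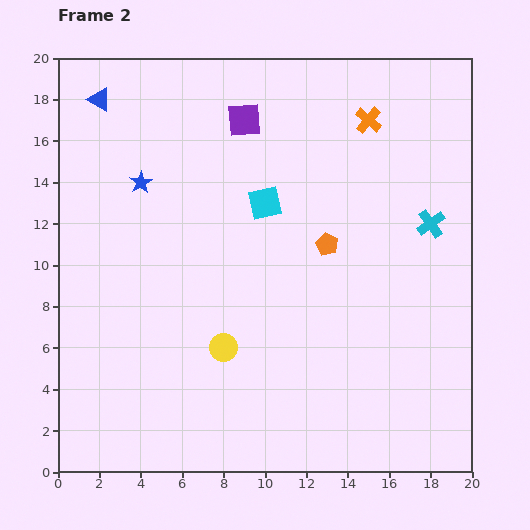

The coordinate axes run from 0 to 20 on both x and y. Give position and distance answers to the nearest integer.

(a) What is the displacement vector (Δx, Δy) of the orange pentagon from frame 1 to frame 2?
(-5, -5)

The orange pentagon was at (18, 16) in frame 1 and (13, 11) in frame 2.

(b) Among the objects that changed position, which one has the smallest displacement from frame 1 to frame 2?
the cyan square

(moved 2)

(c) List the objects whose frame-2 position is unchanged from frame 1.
the yellow circle, the purple square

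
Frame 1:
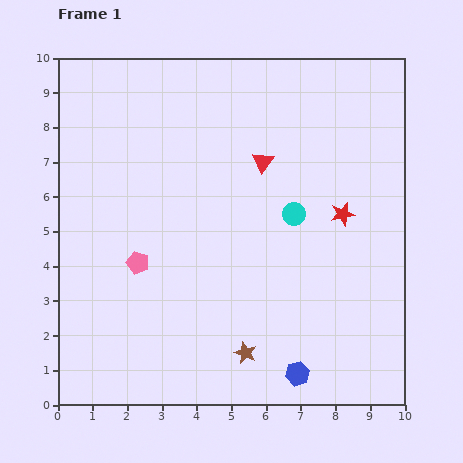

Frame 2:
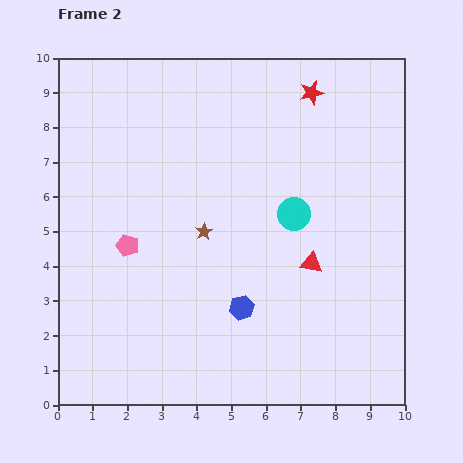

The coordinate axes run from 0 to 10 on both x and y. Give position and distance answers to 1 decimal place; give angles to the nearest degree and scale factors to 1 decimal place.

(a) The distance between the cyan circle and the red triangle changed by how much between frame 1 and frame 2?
-0.2

Distance in frame 1: 1.7. Distance in frame 2: 1.5.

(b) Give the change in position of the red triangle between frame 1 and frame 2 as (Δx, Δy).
(1.4, -2.9)

The red triangle was at (5.9, 7.0) in frame 1 and (7.3, 4.1) in frame 2.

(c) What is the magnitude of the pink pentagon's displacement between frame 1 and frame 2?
0.6

The pink pentagon moved from (2.3, 4.1) to (2.0, 4.6), a distance of √(0.3² + 0.5²) ≈ 0.6.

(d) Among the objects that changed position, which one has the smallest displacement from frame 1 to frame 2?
the pink pentagon

(moved 0.6)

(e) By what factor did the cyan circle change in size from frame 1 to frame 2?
1.4×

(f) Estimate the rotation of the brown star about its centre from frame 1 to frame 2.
21° clockwise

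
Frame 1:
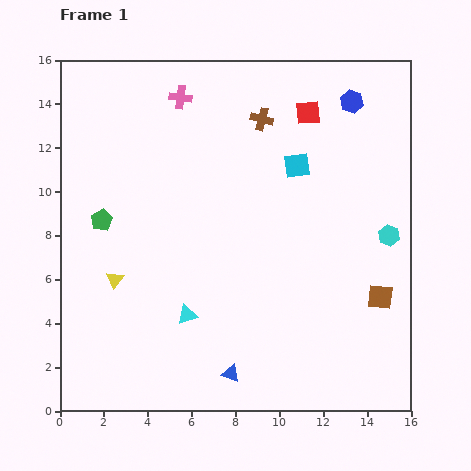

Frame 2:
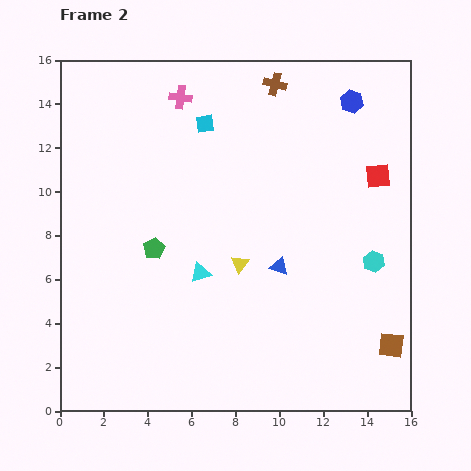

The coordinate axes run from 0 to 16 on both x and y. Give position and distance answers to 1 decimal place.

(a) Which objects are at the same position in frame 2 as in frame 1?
the blue hexagon, the pink cross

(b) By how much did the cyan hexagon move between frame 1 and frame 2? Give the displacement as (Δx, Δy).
(-0.7, -1.2)

The cyan hexagon was at (15.0, 8.0) in frame 1 and (14.3, 6.8) in frame 2.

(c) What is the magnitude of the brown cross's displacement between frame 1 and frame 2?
1.7

The brown cross moved from (9.2, 13.3) to (9.8, 14.9), a distance of √(0.6² + 1.6²) ≈ 1.7.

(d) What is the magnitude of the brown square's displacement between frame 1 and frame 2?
2.3

The brown square moved from (14.6, 5.2) to (15.1, 3.0), a distance of √(0.5² + 2.2²) ≈ 2.3.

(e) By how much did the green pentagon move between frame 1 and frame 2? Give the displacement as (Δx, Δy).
(2.4, -1.3)

The green pentagon was at (1.9, 8.7) in frame 1 and (4.3, 7.4) in frame 2.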